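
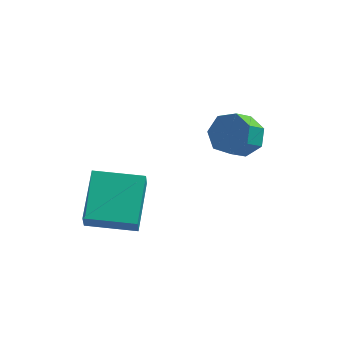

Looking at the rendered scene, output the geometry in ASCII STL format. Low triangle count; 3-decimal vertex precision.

solid 
facet normal -0.999 0.022 0.037
outer loop
vertex -2.355 -1.385 -0.129
vertex -2.28 0.573 0.733
vertex -2.378 -1.009 -0.98
endloop
endfacet
facet normal -0.035 -0.914 -0.403
outer loop
vertex -0.4 -1.053 -1.053
vertex -2.355 -1.385 -0.129
vertex -2.378 -1.009 -0.98
endloop
endfacet
facet normal -0.999 0.022 0.037
outer loop
vertex -2.378 -1.009 -0.98
vertex -2.28 0.573 0.733
vertex -2.303 0.948 -0.117
endloop
endfacet
facet normal -0.025 0.404 -0.914
outer loop
vertex -2.303 0.948 -0.117
vertex -0.4 -1.053 -1.053
vertex -2.378 -1.009 -0.98
endloop
endfacet
facet normal 0.025 -0.404 0.915
outer loop
vertex -2.355 -1.385 -0.129
vertex -0.302 0.529 0.66
vertex -2.28 0.573 0.733
endloop
endfacet
facet normal -0.035 -0.915 -0.403
outer loop
vertex -0.377 -1.428 -0.203
vertex -2.355 -1.385 -0.129
vertex -0.4 -1.053 -1.053
endloop
endfacet
facet normal 0.025 -0.404 0.914
outer loop
vertex -0.377 -1.428 -0.203
vertex -0.302 0.529 0.66
vertex -2.355 -1.385 -0.129
endloop
endfacet
facet normal 0.035 0.915 0.403
outer loop
vertex -2.28 0.573 0.733
vertex -0.302 0.529 0.66
vertex -2.303 0.948 -0.117
endloop
endfacet
facet normal -0.025 0.404 -0.915
outer loop
vertex -0.325 0.905 -0.191
vertex -0.4 -1.053 -1.053
vertex -2.303 0.948 -0.117
endloop
endfacet
facet normal 0.035 0.914 0.403
outer loop
vertex -2.303 0.948 -0.117
vertex -0.302 0.529 0.66
vertex -0.325 0.905 -0.191
endloop
endfacet
facet normal 0.999 -0.022 -0.037
outer loop
vertex -0.325 0.905 -0.191
vertex -0.377 -1.428 -0.203
vertex -0.4 -1.053 -1.053
endloop
endfacet
facet normal 0.999 -0.022 -0.037
outer loop
vertex -0.302 0.529 0.66
vertex -0.377 -1.428 -0.203
vertex -0.325 0.905 -0.191
endloop
endfacet
facet normal 0.433 0.588 -0.684
outer loop
vertex 3.726 3.112 0.266
vertex 3.005 3.667 0.287
vertex 3.761 3.699 0.793
endloop
endfacet
facet normal 0.901 -0.319 0.295
outer loop
vertex 3.726 3.112 0.266
vertex 3.761 3.699 0.793
vertex 3.216 2.418 1.072
endloop
endfacet
facet normal 0.900 -0.318 0.297
outer loop
vertex 3.216 2.418 1.072
vertex 3.761 3.699 0.793
vertex 3.25 3.005 1.599
endloop
endfacet
facet normal -0.433 -0.588 0.683
outer loop
vertex 3.216 2.418 1.072
vertex 3.25 3.005 1.599
vertex 2.495 2.973 1.093
endloop
endfacet
facet normal 0.433 0.588 -0.684
outer loop
vertex 3.761 3.699 0.793
vertex 3.005 3.667 0.287
vertex 3.227 4.262 0.939
endloop
endfacet
facet normal 0.596 0.382 0.707
outer loop
vertex 3.761 3.699 0.793
vertex 3.227 4.262 0.939
vertex 3.25 3.005 1.599
endloop
endfacet
facet normal 0.596 0.382 0.707
outer loop
vertex 3.25 3.005 1.599
vertex 3.227 4.262 0.939
vertex 2.716 3.568 1.745
endloop
endfacet
facet normal -0.433 -0.588 0.683
outer loop
vertex 3.25 3.005 1.599
vertex 2.716 3.568 1.745
vertex 2.495 2.973 1.093
endloop
endfacet
facet normal 0.433 0.588 -0.684
outer loop
vertex 3.227 4.262 0.939
vertex 3.005 3.667 0.287
vertex 2.526 4.377 0.594
endloop
endfacet
facet normal -0.157 0.796 0.585
outer loop
vertex 3.227 4.262 0.939
vertex 2.526 4.377 0.594
vertex 2.716 3.568 1.745
endloop
endfacet
facet normal -0.157 0.796 0.585
outer loop
vertex 2.716 3.568 1.745
vertex 2.526 4.377 0.594
vertex 2.015 3.683 1.4
endloop
endfacet
facet normal -0.433 -0.588 0.683
outer loop
vertex 2.716 3.568 1.745
vertex 2.015 3.683 1.4
vertex 2.495 2.973 1.093
endloop
endfacet
facet normal 0.433 0.588 -0.684
outer loop
vertex 2.526 4.377 0.594
vertex 3.005 3.667 0.287
vertex 2.186 3.957 0.018
endloop
endfacet
facet normal -0.792 0.610 0.023
outer loop
vertex 2.526 4.377 0.594
vertex 2.186 3.957 0.018
vertex 2.015 3.683 1.4
endloop
endfacet
facet normal -0.792 0.610 0.023
outer loop
vertex 2.015 3.683 1.4
vertex 2.186 3.957 0.018
vertex 1.675 3.263 0.824
endloop
endfacet
facet normal -0.432 -0.588 0.684
outer loop
vertex 2.015 3.683 1.4
vertex 1.675 3.263 0.824
vertex 2.495 2.973 1.093
endloop
endfacet
facet normal 0.433 0.588 -0.683
outer loop
vertex 2.186 3.957 0.018
vertex 3.005 3.667 0.287
vertex 2.463 3.319 -0.356
endloop
endfacet
facet normal -0.830 -0.034 -0.556
outer loop
vertex 2.186 3.957 0.018
vertex 2.463 3.319 -0.356
vertex 1.675 3.263 0.824
endloop
endfacet
facet normal -0.830 -0.037 -0.556
outer loop
vertex 1.675 3.263 0.824
vertex 2.463 3.319 -0.356
vertex 1.953 2.625 0.451
endloop
endfacet
facet normal -0.432 -0.588 0.684
outer loop
vertex 1.675 3.263 0.824
vertex 1.953 2.625 0.451
vertex 2.495 2.973 1.093
endloop
endfacet
facet normal 0.433 0.588 -0.683
outer loop
vertex 2.463 3.319 -0.356
vertex 3.005 3.667 0.287
vertex 3.149 2.943 -0.245
endloop
endfacet
facet normal -0.243 -0.654 -0.716
outer loop
vertex 2.463 3.319 -0.356
vertex 3.149 2.943 -0.245
vertex 1.953 2.625 0.451
endloop
endfacet
facet normal -0.243 -0.653 -0.717
outer loop
vertex 1.953 2.625 0.451
vertex 3.149 2.943 -0.245
vertex 2.638 2.249 0.561
endloop
endfacet
facet normal -0.432 -0.588 0.684
outer loop
vertex 1.953 2.625 0.451
vertex 2.638 2.249 0.561
vertex 2.495 2.973 1.093
endloop
endfacet
facet normal 0.433 0.588 -0.683
outer loop
vertex 3.149 2.943 -0.245
vertex 3.005 3.667 0.287
vertex 3.726 3.112 0.266
endloop
endfacet
facet normal 0.527 -0.780 -0.337
outer loop
vertex 3.149 2.943 -0.245
vertex 3.726 3.112 0.266
vertex 2.638 2.249 0.561
endloop
endfacet
facet normal 0.527 -0.780 -0.338
outer loop
vertex 2.638 2.249 0.561
vertex 3.726 3.112 0.266
vertex 3.216 2.418 1.072
endloop
endfacet
facet normal -0.433 -0.588 0.684
outer loop
vertex 2.638 2.249 0.561
vertex 3.216 2.418 1.072
vertex 2.495 2.973 1.093
endloop
endfacet

endsolid


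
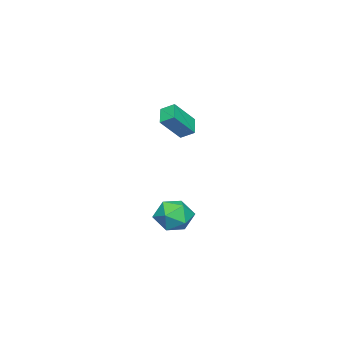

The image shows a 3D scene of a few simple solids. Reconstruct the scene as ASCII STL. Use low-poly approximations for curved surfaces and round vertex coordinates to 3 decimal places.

solid 
facet normal -0.918 0.361 0.165
outer loop
vertex -0.453 -2.064 -3.1
vertex -0.946 -3.097 -3.581
vertex -0.703 -3.033 -2.366
endloop
endfacet
facet normal -0.456 0.609 0.649
outer loop
vertex -0.453 -2.064 -3.1
vertex -0.703 -3.033 -2.366
vertex 0.354 -2.399 -2.219
endloop
endfacet
facet normal 0.066 0.951 0.302
outer loop
vertex -0.453 -2.064 -3.1
vertex 0.354 -2.399 -2.219
vertex 0.764 -2.071 -3.343
endloop
endfacet
facet normal -0.074 0.915 -0.397
outer loop
vertex -0.453 -2.064 -3.1
vertex 0.764 -2.071 -3.343
vertex -0.039 -2.502 -4.185
endloop
endfacet
facet normal -0.682 0.550 -0.482
outer loop
vertex -0.453 -2.064 -3.1
vertex -0.039 -2.502 -4.185
vertex -0.946 -3.097 -3.581
endloop
endfacet
facet normal -0.167 0.050 0.985
outer loop
vertex 0.354 -2.399 -2.219
vertex -0.703 -3.033 -2.366
vertex 0.359 -3.638 -2.155
endloop
endfacet
facet normal -0.914 -0.351 0.201
outer loop
vertex -0.703 -3.033 -2.366
vertex -0.946 -3.097 -3.581
vertex -0.444 -4.069 -2.997
endloop
endfacet
facet normal -0.533 -0.046 -0.845
outer loop
vertex -0.946 -3.097 -3.581
vertex -0.039 -2.502 -4.185
vertex -0.034 -3.741 -4.121
endloop
endfacet
facet normal 0.450 0.544 -0.708
outer loop
vertex -0.039 -2.502 -4.185
vertex 0.764 -2.071 -3.343
vertex 1.023 -3.107 -3.974
endloop
endfacet
facet normal 0.676 0.603 0.423
outer loop
vertex 0.764 -2.071 -3.343
vertex 0.354 -2.399 -2.219
vertex 1.266 -3.043 -2.759
endloop
endfacet
facet normal 0.074 -0.915 0.397
outer loop
vertex 0.773 -4.076 -3.24
vertex 0.359 -3.638 -2.155
vertex -0.444 -4.069 -2.997
endloop
endfacet
facet normal -0.066 -0.951 -0.302
outer loop
vertex 0.773 -4.076 -3.24
vertex -0.444 -4.069 -2.997
vertex -0.034 -3.741 -4.121
endloop
endfacet
facet normal 0.456 -0.609 -0.649
outer loop
vertex 0.773 -4.076 -3.24
vertex -0.034 -3.741 -4.121
vertex 1.023 -3.107 -3.974
endloop
endfacet
facet normal 0.918 -0.361 -0.165
outer loop
vertex 0.773 -4.076 -3.24
vertex 1.023 -3.107 -3.974
vertex 1.266 -3.043 -2.759
endloop
endfacet
facet normal 0.682 -0.550 0.482
outer loop
vertex 0.773 -4.076 -3.24
vertex 1.266 -3.043 -2.759
vertex 0.359 -3.638 -2.155
endloop
endfacet
facet normal -0.450 -0.544 0.708
outer loop
vertex -0.444 -4.069 -2.997
vertex 0.359 -3.638 -2.155
vertex -0.703 -3.033 -2.366
endloop
endfacet
facet normal -0.676 -0.603 -0.423
outer loop
vertex -0.034 -3.741 -4.121
vertex -0.444 -4.069 -2.997
vertex -0.946 -3.097 -3.581
endloop
endfacet
facet normal 0.167 -0.050 -0.985
outer loop
vertex 1.023 -3.107 -3.974
vertex -0.034 -3.741 -4.121
vertex -0.039 -2.502 -4.185
endloop
endfacet
facet normal 0.914 0.351 -0.201
outer loop
vertex 1.266 -3.043 -2.759
vertex 1.023 -3.107 -3.974
vertex 0.764 -2.071 -3.343
endloop
endfacet
facet normal 0.533 0.046 0.845
outer loop
vertex 0.359 -3.638 -2.155
vertex 1.266 -3.043 -2.759
vertex 0.354 -2.399 -2.219
endloop
endfacet
facet normal -0.602 0.345 -0.720
outer loop
vertex -1.57 -3.481 3.088
vertex -1.658 -2.668 3.551
vertex -0.571 -3.023 2.472
endloop
endfacet
facet normal 0.093 -0.865 -0.492
outer loop
vertex 0.598 -3.692 3.869
vertex -1.57 -3.481 3.088
vertex -0.571 -3.023 2.472
endloop
endfacet
facet normal -0.602 0.346 -0.720
outer loop
vertex -0.571 -3.023 2.472
vertex -1.658 -2.668 3.551
vertex -0.658 -2.21 2.935
endloop
endfacet
facet normal 0.793 0.363 -0.489
outer loop
vertex -0.658 -2.21 2.935
vertex 0.598 -3.692 3.869
vertex -0.571 -3.023 2.472
endloop
endfacet
facet normal -0.793 -0.364 0.489
outer loop
vertex -1.57 -3.481 3.088
vertex -0.489 -3.337 4.948
vertex -1.658 -2.668 3.551
endloop
endfacet
facet normal 0.093 -0.865 -0.492
outer loop
vertex -0.402 -4.15 4.485
vertex -1.57 -3.481 3.088
vertex 0.598 -3.692 3.869
endloop
endfacet
facet normal -0.793 -0.363 0.489
outer loop
vertex -0.402 -4.15 4.485
vertex -0.489 -3.337 4.948
vertex -1.57 -3.481 3.088
endloop
endfacet
facet normal -0.093 0.865 0.492
outer loop
vertex -1.658 -2.668 3.551
vertex -0.489 -3.337 4.948
vertex -0.658 -2.21 2.935
endloop
endfacet
facet normal 0.793 0.364 -0.489
outer loop
vertex 0.51 -2.879 4.332
vertex 0.598 -3.692 3.869
vertex -0.658 -2.21 2.935
endloop
endfacet
facet normal -0.093 0.865 0.492
outer loop
vertex -0.658 -2.21 2.935
vertex -0.489 -3.337 4.948
vertex 0.51 -2.879 4.332
endloop
endfacet
facet normal 0.602 -0.345 0.720
outer loop
vertex 0.51 -2.879 4.332
vertex -0.402 -4.15 4.485
vertex 0.598 -3.692 3.869
endloop
endfacet
facet normal 0.602 -0.345 0.720
outer loop
vertex -0.489 -3.337 4.948
vertex -0.402 -4.15 4.485
vertex 0.51 -2.879 4.332
endloop
endfacet

endsolid


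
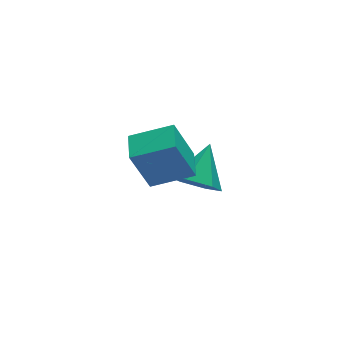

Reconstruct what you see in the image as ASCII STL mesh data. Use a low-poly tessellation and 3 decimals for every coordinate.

solid 
facet normal -0.591 -0.576 -0.565
outer loop
vertex -0.175 -1.229 -4.167
vertex -0.947 -0.714 -3.884
vertex -0.45 -0.449 -4.674
endloop
endfacet
facet normal 0.937 0.115 -0.331
outer loop
vertex -0.175 -1.229 -4.167
vertex -0.45 -0.449 -4.674
vertex 0.087 0.294 -2.896
endloop
endfacet
facet normal -0.591 -0.576 -0.565
outer loop
vertex -0.45 -0.449 -4.674
vertex -0.947 -0.714 -3.884
vertex -1.222 0.066 -4.391
endloop
endfacet
facet normal 0.375 0.810 -0.452
outer loop
vertex -0.45 -0.449 -4.674
vertex -1.222 0.066 -4.391
vertex 0.087 0.294 -2.896
endloop
endfacet
facet normal -0.591 -0.576 -0.565
outer loop
vertex -1.222 0.066 -4.391
vertex -0.947 -0.714 -3.884
vertex -1.719 -0.199 -3.601
endloop
endfacet
facet normal -0.306 0.944 0.124
outer loop
vertex -1.222 0.066 -4.391
vertex -1.719 -0.199 -3.601
vertex 0.087 0.294 -2.896
endloop
endfacet
facet normal -0.591 -0.576 -0.565
outer loop
vertex -1.719 -0.199 -3.601
vertex -0.947 -0.714 -3.884
vertex -1.444 -0.979 -3.094
endloop
endfacet
facet normal -0.425 0.383 0.820
outer loop
vertex -1.719 -0.199 -3.601
vertex -1.444 -0.979 -3.094
vertex 0.087 0.294 -2.896
endloop
endfacet
facet normal -0.591 -0.576 -0.565
outer loop
vertex -1.444 -0.979 -3.094
vertex -0.947 -0.714 -3.884
vertex -0.672 -1.494 -3.377
endloop
endfacet
facet normal 0.137 -0.311 0.940
outer loop
vertex -1.444 -0.979 -3.094
vertex -0.672 -1.494 -3.377
vertex 0.087 0.294 -2.896
endloop
endfacet
facet normal -0.591 -0.576 -0.565
outer loop
vertex -0.672 -1.494 -3.377
vertex -0.947 -0.714 -3.884
vertex -0.175 -1.229 -4.167
endloop
endfacet
facet normal 0.818 -0.445 0.365
outer loop
vertex -0.672 -1.494 -3.377
vertex -0.175 -1.229 -4.167
vertex 0.087 0.294 -2.896
endloop
endfacet
facet normal -0.861 0.363 -0.356
outer loop
vertex -4.047 -2.013 0.495
vertex -3.629 -0.985 0.531
vertex -3.392 -2.216 -1.298
endloop
endfacet
facet normal -0.377 -0.926 -0.033
outer loop
vertex -1.971 -2.815 -0.711
vertex -4.047 -2.013 0.495
vertex -3.392 -2.216 -1.298
endloop
endfacet
facet normal -0.861 0.363 -0.356
outer loop
vertex -3.392 -2.216 -1.298
vertex -3.629 -0.985 0.531
vertex -2.973 -1.188 -1.262
endloop
endfacet
facet normal 0.341 -0.106 -0.934
outer loop
vertex -2.973 -1.188 -1.262
vertex -1.971 -2.815 -0.711
vertex -3.392 -2.216 -1.298
endloop
endfacet
facet normal -0.341 0.106 0.934
outer loop
vertex -4.047 -2.013 0.495
vertex -2.208 -1.584 1.118
vertex -3.629 -0.985 0.531
endloop
endfacet
facet normal -0.377 -0.926 -0.033
outer loop
vertex -2.627 -2.612 1.082
vertex -4.047 -2.013 0.495
vertex -1.971 -2.815 -0.711
endloop
endfacet
facet normal -0.341 0.106 0.934
outer loop
vertex -2.627 -2.612 1.082
vertex -2.208 -1.584 1.118
vertex -4.047 -2.013 0.495
endloop
endfacet
facet normal 0.377 0.926 0.033
outer loop
vertex -3.629 -0.985 0.531
vertex -2.208 -1.584 1.118
vertex -2.973 -1.188 -1.262
endloop
endfacet
facet normal 0.341 -0.106 -0.934
outer loop
vertex -1.553 -1.787 -0.675
vertex -1.971 -2.815 -0.711
vertex -2.973 -1.188 -1.262
endloop
endfacet
facet normal 0.377 0.926 0.033
outer loop
vertex -2.973 -1.188 -1.262
vertex -2.208 -1.584 1.118
vertex -1.553 -1.787 -0.675
endloop
endfacet
facet normal 0.861 -0.363 0.356
outer loop
vertex -1.553 -1.787 -0.675
vertex -2.627 -2.612 1.082
vertex -1.971 -2.815 -0.711
endloop
endfacet
facet normal 0.861 -0.363 0.356
outer loop
vertex -2.208 -1.584 1.118
vertex -2.627 -2.612 1.082
vertex -1.553 -1.787 -0.675
endloop
endfacet

endsolid


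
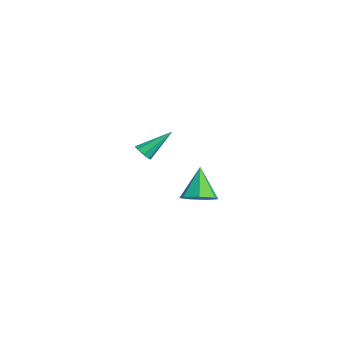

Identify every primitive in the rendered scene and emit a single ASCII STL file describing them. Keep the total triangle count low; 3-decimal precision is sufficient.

solid 
facet normal 0.501 -0.182 -0.846
outer loop
vertex 4.234 -2.498 -3.853
vertex 3.433 -2.278 -4.374
vertex 4.152 -1.682 -4.077
endloop
endfacet
facet normal 0.580 0.269 0.769
outer loop
vertex 4.234 -2.498 -3.853
vertex 4.152 -1.682 -4.077
vertex 2.447 -1.922 -2.706
endloop
endfacet
facet normal 0.500 -0.181 -0.847
outer loop
vertex 4.152 -1.682 -4.077
vertex 3.433 -2.278 -4.374
vertex 3.528 -1.315 -4.524
endloop
endfacet
facet normal 0.215 0.881 0.422
outer loop
vertex 4.152 -1.682 -4.077
vertex 3.528 -1.315 -4.524
vertex 2.447 -1.922 -2.706
endloop
endfacet
facet normal 0.500 -0.181 -0.847
outer loop
vertex 3.528 -1.315 -4.524
vertex 3.433 -2.278 -4.374
vertex 2.833 -1.673 -4.858
endloop
endfacet
facet normal -0.465 0.885 0.019
outer loop
vertex 3.528 -1.315 -4.524
vertex 2.833 -1.673 -4.858
vertex 2.447 -1.922 -2.706
endloop
endfacet
facet normal 0.501 -0.181 -0.847
outer loop
vertex 2.833 -1.673 -4.858
vertex 3.433 -2.278 -4.374
vertex 2.59 -2.487 -4.828
endloop
endfacet
facet normal -0.950 0.279 -0.138
outer loop
vertex 2.833 -1.673 -4.858
vertex 2.59 -2.487 -4.828
vertex 2.447 -1.922 -2.706
endloop
endfacet
facet normal 0.501 -0.181 -0.847
outer loop
vertex 2.59 -2.487 -4.828
vertex 3.433 -2.278 -4.374
vertex 2.982 -3.144 -4.456
endloop
endfacet
facet normal -0.873 -0.482 0.069
outer loop
vertex 2.59 -2.487 -4.828
vertex 2.982 -3.144 -4.456
vertex 2.447 -1.922 -2.706
endloop
endfacet
facet normal 0.501 -0.181 -0.846
outer loop
vertex 2.982 -3.144 -4.456
vertex 3.433 -2.278 -4.374
vertex 3.713 -3.149 -4.022
endloop
endfacet
facet normal -0.294 -0.824 0.485
outer loop
vertex 2.982 -3.144 -4.456
vertex 3.713 -3.149 -4.022
vertex 2.447 -1.922 -2.706
endloop
endfacet
facet normal 0.501 -0.181 -0.846
outer loop
vertex 3.713 -3.149 -4.022
vertex 3.433 -2.278 -4.374
vertex 4.234 -2.498 -3.853
endloop
endfacet
facet normal 0.354 -0.490 0.797
outer loop
vertex 3.713 -3.149 -4.022
vertex 4.234 -2.498 -3.853
vertex 2.447 -1.922 -2.706
endloop
endfacet
facet normal 0.018 -0.767 -0.641
outer loop
vertex -3.157 -3.052 -4.549
vertex -3.711 -3.224 -4.359
vertex -3.5 -2.854 -4.796
endloop
endfacet
facet normal 0.651 0.661 -0.373
outer loop
vertex -3.157 -3.052 -4.549
vertex -3.5 -2.854 -4.796
vertex -3.749 -1.596 -3.001
endloop
endfacet
facet normal 0.017 -0.767 -0.641
outer loop
vertex -3.5 -2.854 -4.796
vertex -3.711 -3.224 -4.359
vertex -3.966 -2.872 -4.787
endloop
endfacet
facet normal -0.043 0.815 -0.577
outer loop
vertex -3.5 -2.854 -4.796
vertex -3.966 -2.872 -4.787
vertex -3.749 -1.596 -3.001
endloop
endfacet
facet normal 0.018 -0.767 -0.641
outer loop
vertex -3.966 -2.872 -4.787
vertex -3.711 -3.224 -4.359
vertex -4.283 -3.096 -4.528
endloop
endfacet
facet normal -0.714 0.608 -0.348
outer loop
vertex -3.966 -2.872 -4.787
vertex -4.283 -3.096 -4.528
vertex -3.749 -1.596 -3.001
endloop
endfacet
facet normal 0.018 -0.767 -0.641
outer loop
vertex -4.283 -3.096 -4.528
vertex -3.711 -3.224 -4.359
vertex -4.265 -3.395 -4.17
endloop
endfacet
facet normal -0.970 0.160 0.182
outer loop
vertex -4.283 -3.096 -4.528
vertex -4.265 -3.395 -4.17
vertex -3.749 -1.596 -3.001
endloop
endfacet
facet normal 0.019 -0.768 -0.640
outer loop
vertex -4.265 -3.395 -4.17
vertex -3.711 -3.224 -4.359
vertex -3.922 -3.593 -3.922
endloop
endfacet
facet normal -0.661 -0.266 0.702
outer loop
vertex -4.265 -3.395 -4.17
vertex -3.922 -3.593 -3.922
vertex -3.749 -1.596 -3.001
endloop
endfacet
facet normal 0.017 -0.768 -0.640
outer loop
vertex -3.922 -3.593 -3.922
vertex -3.711 -3.224 -4.359
vertex -3.455 -3.575 -3.931
endloop
endfacet
facet normal 0.034 -0.421 0.906
outer loop
vertex -3.922 -3.593 -3.922
vertex -3.455 -3.575 -3.931
vertex -3.749 -1.596 -3.001
endloop
endfacet
facet normal 0.019 -0.768 -0.641
outer loop
vertex -3.455 -3.575 -3.931
vertex -3.711 -3.224 -4.359
vertex -3.139 -3.351 -4.19
endloop
endfacet
facet normal 0.705 -0.213 0.676
outer loop
vertex -3.455 -3.575 -3.931
vertex -3.139 -3.351 -4.19
vertex -3.749 -1.596 -3.001
endloop
endfacet
facet normal 0.019 -0.768 -0.640
outer loop
vertex -3.139 -3.351 -4.19
vertex -3.711 -3.224 -4.359
vertex -3.157 -3.052 -4.549
endloop
endfacet
facet normal 0.961 0.234 0.147
outer loop
vertex -3.139 -3.351 -4.19
vertex -3.157 -3.052 -4.549
vertex -3.749 -1.596 -3.001
endloop
endfacet

endsolid


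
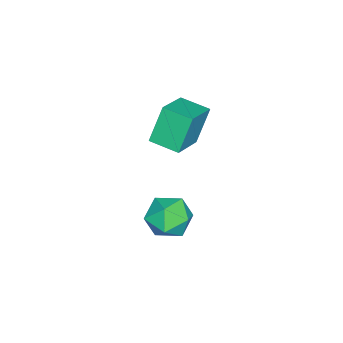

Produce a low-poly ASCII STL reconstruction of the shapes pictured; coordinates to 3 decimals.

solid 
facet normal -0.172 -0.140 0.975
outer loop
vertex 1.121 -2.677 0.119
vertex 1.342 -3.699 0.011
vertex 2.108 -3.018 0.244
endloop
endfacet
facet normal 0.071 0.519 0.852
outer loop
vertex 1.121 -2.677 0.119
vertex 2.108 -3.018 0.244
vertex 1.922 -2.127 -0.283
endloop
endfacet
facet normal -0.376 0.837 0.396
outer loop
vertex 1.121 -2.677 0.119
vertex 1.922 -2.127 -0.283
vertex 1.041 -2.258 -0.842
endloop
endfacet
facet normal -0.896 0.375 0.238
outer loop
vertex 1.121 -2.677 0.119
vertex 1.041 -2.258 -0.842
vertex 0.682 -3.23 -0.66
endloop
endfacet
facet normal -0.769 -0.229 0.596
outer loop
vertex 1.121 -2.677 0.119
vertex 0.682 -3.23 -0.66
vertex 1.342 -3.699 0.011
endloop
endfacet
facet normal 0.708 0.463 0.533
outer loop
vertex 1.922 -2.127 -0.283
vertex 2.108 -3.018 0.244
vertex 2.638 -2.81 -0.64
endloop
endfacet
facet normal 0.314 -0.603 0.733
outer loop
vertex 2.108 -3.018 0.244
vertex 1.342 -3.699 0.011
vertex 2.279 -3.782 -0.458
endloop
endfacet
facet normal -0.653 -0.748 0.120
outer loop
vertex 1.342 -3.699 0.011
vertex 0.682 -3.23 -0.66
vertex 1.398 -3.913 -1.017
endloop
endfacet
facet normal -0.858 0.231 -0.460
outer loop
vertex 0.682 -3.23 -0.66
vertex 1.041 -2.258 -0.842
vertex 1.212 -3.022 -1.544
endloop
endfacet
facet normal -0.016 0.979 -0.205
outer loop
vertex 1.041 -2.258 -0.842
vertex 1.922 -2.127 -0.283
vertex 1.978 -2.341 -1.311
endloop
endfacet
facet normal 0.896 -0.375 -0.238
outer loop
vertex 2.199 -3.363 -1.419
vertex 2.638 -2.81 -0.64
vertex 2.279 -3.782 -0.458
endloop
endfacet
facet normal 0.376 -0.837 -0.396
outer loop
vertex 2.199 -3.363 -1.419
vertex 2.279 -3.782 -0.458
vertex 1.398 -3.913 -1.017
endloop
endfacet
facet normal -0.071 -0.519 -0.852
outer loop
vertex 2.199 -3.363 -1.419
vertex 1.398 -3.913 -1.017
vertex 1.212 -3.022 -1.544
endloop
endfacet
facet normal 0.172 0.140 -0.975
outer loop
vertex 2.199 -3.363 -1.419
vertex 1.212 -3.022 -1.544
vertex 1.978 -2.341 -1.311
endloop
endfacet
facet normal 0.769 0.229 -0.596
outer loop
vertex 2.199 -3.363 -1.419
vertex 1.978 -2.341 -1.311
vertex 2.638 -2.81 -0.64
endloop
endfacet
facet normal 0.858 -0.231 0.460
outer loop
vertex 2.279 -3.782 -0.458
vertex 2.638 -2.81 -0.64
vertex 2.108 -3.018 0.244
endloop
endfacet
facet normal 0.016 -0.979 0.205
outer loop
vertex 1.398 -3.913 -1.017
vertex 2.279 -3.782 -0.458
vertex 1.342 -3.699 0.011
endloop
endfacet
facet normal -0.708 -0.463 -0.533
outer loop
vertex 1.212 -3.022 -1.544
vertex 1.398 -3.913 -1.017
vertex 0.682 -3.23 -0.66
endloop
endfacet
facet normal -0.314 0.603 -0.733
outer loop
vertex 1.978 -2.341 -1.311
vertex 1.212 -3.022 -1.544
vertex 1.041 -2.258 -0.842
endloop
endfacet
facet normal 0.653 0.748 -0.120
outer loop
vertex 2.638 -2.81 -0.64
vertex 1.978 -2.341 -1.311
vertex 1.922 -2.127 -0.283
endloop
endfacet
facet normal -0.918 0.055 -0.392
outer loop
vertex -1.132 -3.6 4.082
vertex -0.978 -2.353 3.897
vertex -0.487 -3.91 2.529
endloop
endfacet
facet normal -0.121 -0.982 0.146
outer loop
vertex 1.138 -4.007 3.223
vertex -1.132 -3.6 4.082
vertex -0.487 -3.91 2.529
endloop
endfacet
facet normal -0.918 0.055 -0.392
outer loop
vertex -0.487 -3.91 2.529
vertex -0.978 -2.353 3.897
vertex -0.333 -2.663 2.344
endloop
endfacet
facet normal 0.377 -0.181 -0.908
outer loop
vertex -0.333 -2.663 2.344
vertex 1.138 -4.007 3.223
vertex -0.487 -3.91 2.529
endloop
endfacet
facet normal -0.377 0.181 0.908
outer loop
vertex -1.132 -3.6 4.082
vertex 0.647 -2.45 4.591
vertex -0.978 -2.353 3.897
endloop
endfacet
facet normal -0.121 -0.982 0.146
outer loop
vertex 0.493 -3.697 4.776
vertex -1.132 -3.6 4.082
vertex 1.138 -4.007 3.223
endloop
endfacet
facet normal -0.377 0.181 0.908
outer loop
vertex 0.493 -3.697 4.776
vertex 0.647 -2.45 4.591
vertex -1.132 -3.6 4.082
endloop
endfacet
facet normal 0.121 0.982 -0.146
outer loop
vertex -0.978 -2.353 3.897
vertex 0.647 -2.45 4.591
vertex -0.333 -2.663 2.344
endloop
endfacet
facet normal 0.377 -0.181 -0.908
outer loop
vertex 1.292 -2.76 3.038
vertex 1.138 -4.007 3.223
vertex -0.333 -2.663 2.344
endloop
endfacet
facet normal 0.121 0.982 -0.146
outer loop
vertex -0.333 -2.663 2.344
vertex 0.647 -2.45 4.591
vertex 1.292 -2.76 3.038
endloop
endfacet
facet normal 0.918 -0.055 0.392
outer loop
vertex 1.292 -2.76 3.038
vertex 0.493 -3.697 4.776
vertex 1.138 -4.007 3.223
endloop
endfacet
facet normal 0.918 -0.055 0.392
outer loop
vertex 0.647 -2.45 4.591
vertex 0.493 -3.697 4.776
vertex 1.292 -2.76 3.038
endloop
endfacet

endsolid


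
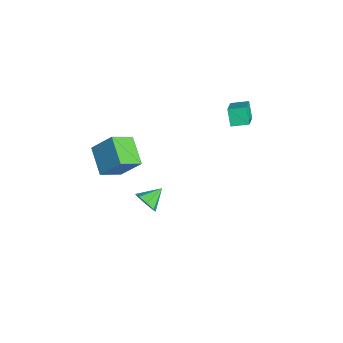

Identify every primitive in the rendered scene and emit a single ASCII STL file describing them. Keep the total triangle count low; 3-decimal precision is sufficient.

solid 
facet normal -0.584 0.013 0.812
outer loop
vertex -1.204 2.471 4.584
vertex -0.933 3.395 4.764
vertex -2.646 3.099 3.536
endloop
endfacet
facet normal -0.277 -0.943 -0.184
outer loop
vertex -2.027 3.085 2.676
vertex -1.204 2.471 4.584
vertex -2.646 3.099 3.536
endloop
endfacet
facet normal -0.584 0.013 0.812
outer loop
vertex -2.646 3.099 3.536
vertex -0.933 3.395 4.764
vertex -2.375 4.023 3.716
endloop
endfacet
facet normal -0.763 0.332 -0.555
outer loop
vertex -2.375 4.023 3.716
vertex -2.027 3.085 2.676
vertex -2.646 3.099 3.536
endloop
endfacet
facet normal 0.763 -0.332 0.555
outer loop
vertex -1.204 2.471 4.584
vertex -0.314 3.381 3.904
vertex -0.933 3.395 4.764
endloop
endfacet
facet normal -0.277 -0.943 -0.184
outer loop
vertex -0.585 2.457 3.724
vertex -1.204 2.471 4.584
vertex -2.027 3.085 2.676
endloop
endfacet
facet normal 0.763 -0.332 0.555
outer loop
vertex -0.585 2.457 3.724
vertex -0.314 3.381 3.904
vertex -1.204 2.471 4.584
endloop
endfacet
facet normal 0.277 0.943 0.184
outer loop
vertex -0.933 3.395 4.764
vertex -0.314 3.381 3.904
vertex -2.375 4.023 3.716
endloop
endfacet
facet normal -0.763 0.332 -0.555
outer loop
vertex -1.756 4.009 2.856
vertex -2.027 3.085 2.676
vertex -2.375 4.023 3.716
endloop
endfacet
facet normal 0.277 0.943 0.184
outer loop
vertex -2.375 4.023 3.716
vertex -0.314 3.381 3.904
vertex -1.756 4.009 2.856
endloop
endfacet
facet normal 0.584 -0.013 -0.812
outer loop
vertex -1.756 4.009 2.856
vertex -0.585 2.457 3.724
vertex -2.027 3.085 2.676
endloop
endfacet
facet normal 0.584 -0.013 -0.812
outer loop
vertex -0.314 3.381 3.904
vertex -0.585 2.457 3.724
vertex -1.756 4.009 2.856
endloop
endfacet
facet normal -0.339 -0.575 -0.744
outer loop
vertex -1.449 -4.672 3.057
vertex -1.84 -3.487 2.319
vertex 0.101 -4.623 2.314
endloop
endfacet
facet normal 0.270 -0.817 0.510
outer loop
vertex 0.66 -3.673 3.541
vertex -1.449 -4.672 3.057
vertex 0.101 -4.623 2.314
endloop
endfacet
facet normal -0.339 -0.576 -0.744
outer loop
vertex 0.101 -4.623 2.314
vertex -1.84 -3.487 2.319
vertex -0.29 -3.438 1.575
endloop
endfacet
facet normal 0.901 0.028 -0.432
outer loop
vertex -0.29 -3.438 1.575
vertex 0.66 -3.673 3.541
vertex 0.101 -4.623 2.314
endloop
endfacet
facet normal -0.901 -0.028 0.432
outer loop
vertex -1.449 -4.672 3.057
vertex -1.281 -2.537 3.546
vertex -1.84 -3.487 2.319
endloop
endfacet
facet normal 0.270 -0.817 0.509
outer loop
vertex -0.89 -3.722 4.285
vertex -1.449 -4.672 3.057
vertex 0.66 -3.673 3.541
endloop
endfacet
facet normal -0.901 -0.028 0.432
outer loop
vertex -0.89 -3.722 4.285
vertex -1.281 -2.537 3.546
vertex -1.449 -4.672 3.057
endloop
endfacet
facet normal -0.270 0.817 -0.509
outer loop
vertex -1.84 -3.487 2.319
vertex -1.281 -2.537 3.546
vertex -0.29 -3.438 1.575
endloop
endfacet
facet normal 0.901 0.028 -0.432
outer loop
vertex 0.269 -2.488 2.803
vertex 0.66 -3.673 3.541
vertex -0.29 -3.438 1.575
endloop
endfacet
facet normal -0.270 0.817 -0.509
outer loop
vertex -0.29 -3.438 1.575
vertex -1.281 -2.537 3.546
vertex 0.269 -2.488 2.803
endloop
endfacet
facet normal 0.339 0.575 0.744
outer loop
vertex 0.269 -2.488 2.803
vertex -0.89 -3.722 4.285
vertex 0.66 -3.673 3.541
endloop
endfacet
facet normal 0.339 0.576 0.744
outer loop
vertex -1.281 -2.537 3.546
vertex -0.89 -3.722 4.285
vertex 0.269 -2.488 2.803
endloop
endfacet
facet normal 0.355 -0.829 -0.432
outer loop
vertex -1.149 -1.883 -2.389
vertex -1.668 -1.818 -2.94
vertex -0.958 -1.567 -2.839
endloop
endfacet
facet normal 0.590 0.522 0.617
outer loop
vertex -1.149 -1.883 -2.389
vertex -0.958 -1.567 -2.839
vertex -2.112 -0.782 -2.4
endloop
endfacet
facet normal 0.355 -0.830 -0.431
outer loop
vertex -0.958 -1.567 -2.839
vertex -1.668 -1.818 -2.94
vertex -1.183 -1.399 -3.348
endloop
endfacet
facet normal 0.568 0.823 0.021
outer loop
vertex -0.958 -1.567 -2.839
vertex -1.183 -1.399 -3.348
vertex -2.112 -0.782 -2.4
endloop
endfacet
facet normal 0.354 -0.830 -0.432
outer loop
vertex -1.183 -1.399 -3.348
vertex -1.668 -1.818 -2.94
vertex -1.693 -1.476 -3.618
endloop
endfacet
facet normal 0.112 0.879 -0.463
outer loop
vertex -1.183 -1.399 -3.348
vertex -1.693 -1.476 -3.618
vertex -2.112 -0.782 -2.4
endloop
endfacet
facet normal 0.355 -0.829 -0.431
outer loop
vertex -1.693 -1.476 -3.618
vertex -1.668 -1.818 -2.94
vertex -2.188 -1.754 -3.491
endloop
endfacet
facet normal -0.512 0.659 -0.551
outer loop
vertex -1.693 -1.476 -3.618
vertex -2.188 -1.754 -3.491
vertex -2.112 -0.782 -2.4
endloop
endfacet
facet normal 0.356 -0.829 -0.432
outer loop
vertex -2.188 -1.754 -3.491
vertex -1.668 -1.818 -2.94
vertex -2.378 -2.07 -3.041
endloop
endfacet
facet normal -0.938 0.289 -0.193
outer loop
vertex -2.188 -1.754 -3.491
vertex -2.378 -2.07 -3.041
vertex -2.112 -0.782 -2.4
endloop
endfacet
facet normal 0.356 -0.829 -0.431
outer loop
vertex -2.378 -2.07 -3.041
vertex -1.668 -1.818 -2.94
vertex -2.153 -2.238 -2.532
endloop
endfacet
facet normal -0.916 -0.011 0.401
outer loop
vertex -2.378 -2.07 -3.041
vertex -2.153 -2.238 -2.532
vertex -2.112 -0.782 -2.4
endloop
endfacet
facet normal 0.355 -0.829 -0.431
outer loop
vertex -2.153 -2.238 -2.532
vertex -1.668 -1.818 -2.94
vertex -1.644 -2.161 -2.261
endloop
endfacet
facet normal -0.461 -0.067 0.885
outer loop
vertex -2.153 -2.238 -2.532
vertex -1.644 -2.161 -2.261
vertex -2.112 -0.782 -2.4
endloop
endfacet
facet normal 0.354 -0.830 -0.432
outer loop
vertex -1.644 -2.161 -2.261
vertex -1.668 -1.818 -2.94
vertex -1.149 -1.883 -2.389
endloop
endfacet
facet normal 0.165 0.154 0.974
outer loop
vertex -1.644 -2.161 -2.261
vertex -1.149 -1.883 -2.389
vertex -2.112 -0.782 -2.4
endloop
endfacet

endsolid


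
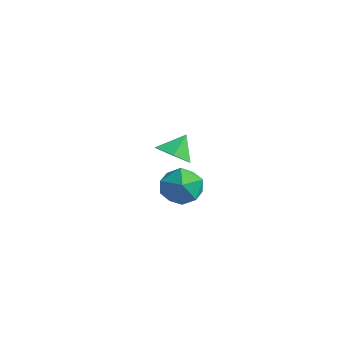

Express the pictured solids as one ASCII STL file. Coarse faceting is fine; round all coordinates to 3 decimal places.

solid 
facet normal -0.582 -0.306 0.753
outer loop
vertex 1.696 -1.829 3.193
vertex 2.243 -2.607 3.299
vertex 2.449 -1.808 3.783
endloop
endfacet
facet normal -0.570 0.407 0.714
outer loop
vertex 1.696 -1.829 3.193
vertex 2.449 -1.808 3.783
vertex 2.267 -1.061 3.212
endloop
endfacet
facet normal -0.802 0.594 0.065
outer loop
vertex 1.696 -1.829 3.193
vertex 2.267 -1.061 3.212
vertex 1.948 -1.4 2.376
endloop
endfacet
facet normal -0.955 -0.002 -0.296
outer loop
vertex 1.696 -1.829 3.193
vertex 1.948 -1.4 2.376
vertex 1.933 -2.355 2.43
endloop
endfacet
facet normal -0.819 -0.558 0.130
outer loop
vertex 1.696 -1.829 3.193
vertex 1.933 -2.355 2.43
vertex 2.243 -2.607 3.299
endloop
endfacet
facet normal 0.108 0.620 0.777
outer loop
vertex 2.267 -1.061 3.212
vertex 2.449 -1.808 3.783
vertex 3.167 -1.365 3.33
endloop
endfacet
facet normal 0.090 -0.533 0.841
outer loop
vertex 2.449 -1.808 3.783
vertex 2.243 -2.607 3.299
vertex 3.152 -2.32 3.384
endloop
endfacet
facet normal -0.296 -0.941 -0.167
outer loop
vertex 2.243 -2.607 3.299
vertex 1.933 -2.355 2.43
vertex 2.833 -2.659 2.548
endloop
endfacet
facet normal -0.515 -0.040 -0.856
outer loop
vertex 1.933 -2.355 2.43
vertex 1.948 -1.4 2.376
vertex 2.651 -1.912 1.977
endloop
endfacet
facet normal -0.266 0.924 -0.273
outer loop
vertex 1.948 -1.4 2.376
vertex 2.267 -1.061 3.212
vertex 2.857 -1.113 2.461
endloop
endfacet
facet normal 0.955 0.002 0.296
outer loop
vertex 3.404 -1.891 2.567
vertex 3.167 -1.365 3.33
vertex 3.152 -2.32 3.384
endloop
endfacet
facet normal 0.802 -0.594 -0.065
outer loop
vertex 3.404 -1.891 2.567
vertex 3.152 -2.32 3.384
vertex 2.833 -2.659 2.548
endloop
endfacet
facet normal 0.570 -0.407 -0.714
outer loop
vertex 3.404 -1.891 2.567
vertex 2.833 -2.659 2.548
vertex 2.651 -1.912 1.977
endloop
endfacet
facet normal 0.582 0.306 -0.753
outer loop
vertex 3.404 -1.891 2.567
vertex 2.651 -1.912 1.977
vertex 2.857 -1.113 2.461
endloop
endfacet
facet normal 0.819 0.558 -0.130
outer loop
vertex 3.404 -1.891 2.567
vertex 2.857 -1.113 2.461
vertex 3.167 -1.365 3.33
endloop
endfacet
facet normal 0.515 0.040 0.856
outer loop
vertex 3.152 -2.32 3.384
vertex 3.167 -1.365 3.33
vertex 2.449 -1.808 3.783
endloop
endfacet
facet normal 0.266 -0.924 0.273
outer loop
vertex 2.833 -2.659 2.548
vertex 3.152 -2.32 3.384
vertex 2.243 -2.607 3.299
endloop
endfacet
facet normal -0.108 -0.620 -0.777
outer loop
vertex 2.651 -1.912 1.977
vertex 2.833 -2.659 2.548
vertex 1.933 -2.355 2.43
endloop
endfacet
facet normal -0.090 0.533 -0.841
outer loop
vertex 2.857 -1.113 2.461
vertex 2.651 -1.912 1.977
vertex 1.948 -1.4 2.376
endloop
endfacet
facet normal 0.296 0.941 0.167
outer loop
vertex 3.167 -1.365 3.33
vertex 2.857 -1.113 2.461
vertex 2.267 -1.061 3.212
endloop
endfacet
facet normal 0.033 -0.646 -0.763
outer loop
vertex -1.209 1.774 1.196
vertex -2.081 1.585 1.318
vertex -1.838 2.252 0.764
endloop
endfacet
facet normal 0.575 0.816 0.065
outer loop
vertex -1.209 1.774 1.196
vertex -1.838 2.252 0.764
vertex -2.119 2.335 2.202
endloop
endfacet
facet normal 0.032 -0.646 -0.763
outer loop
vertex -1.838 2.252 0.764
vertex -2.081 1.585 1.318
vertex -2.709 2.064 0.886
endloop
endfacet
facet normal -0.223 0.970 -0.100
outer loop
vertex -1.838 2.252 0.764
vertex -2.709 2.064 0.886
vertex -2.119 2.335 2.202
endloop
endfacet
facet normal 0.032 -0.646 -0.763
outer loop
vertex -2.709 2.064 0.886
vertex -2.081 1.585 1.318
vertex -2.952 1.397 1.44
endloop
endfacet
facet normal -0.817 0.514 0.261
outer loop
vertex -2.709 2.064 0.886
vertex -2.952 1.397 1.44
vertex -2.119 2.335 2.202
endloop
endfacet
facet normal 0.032 -0.645 -0.763
outer loop
vertex -2.952 1.397 1.44
vertex -2.081 1.585 1.318
vertex -2.324 0.919 1.871
endloop
endfacet
facet normal -0.611 -0.095 0.786
outer loop
vertex -2.952 1.397 1.44
vertex -2.324 0.919 1.871
vertex -2.119 2.335 2.202
endloop
endfacet
facet normal 0.032 -0.645 -0.763
outer loop
vertex -2.324 0.919 1.871
vertex -2.081 1.585 1.318
vertex -1.452 1.107 1.749
endloop
endfacet
facet normal 0.187 -0.249 0.950
outer loop
vertex -2.324 0.919 1.871
vertex -1.452 1.107 1.749
vertex -2.119 2.335 2.202
endloop
endfacet
facet normal 0.033 -0.645 -0.763
outer loop
vertex -1.452 1.107 1.749
vertex -2.081 1.585 1.318
vertex -1.209 1.774 1.196
endloop
endfacet
facet normal 0.780 0.206 0.591
outer loop
vertex -1.452 1.107 1.749
vertex -1.209 1.774 1.196
vertex -2.119 2.335 2.202
endloop
endfacet

endsolid


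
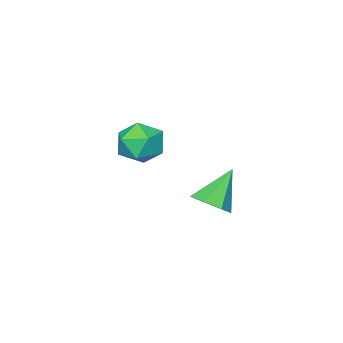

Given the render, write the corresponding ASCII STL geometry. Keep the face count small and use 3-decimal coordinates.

solid 
facet normal -0.786 0.611 -0.090
outer loop
vertex 2.337 -1.046 -0.463
vertex 1.661 -1.941 -0.637
vertex 1.837 -1.56 0.418
endloop
endfacet
facet normal -0.298 0.888 0.349
outer loop
vertex 2.337 -1.046 -0.463
vertex 1.837 -1.56 0.418
vertex 2.92 -1.227 0.495
endloop
endfacet
facet normal 0.315 0.949 -0.012
outer loop
vertex 2.337 -1.046 -0.463
vertex 2.92 -1.227 0.495
vertex 3.414 -1.404 -0.513
endloop
endfacet
facet normal 0.204 0.709 -0.675
outer loop
vertex 2.337 -1.046 -0.463
vertex 3.414 -1.404 -0.513
vertex 2.636 -1.845 -1.212
endloop
endfacet
facet normal -0.476 0.500 -0.723
outer loop
vertex 2.337 -1.046 -0.463
vertex 2.636 -1.845 -1.212
vertex 1.661 -1.941 -0.637
endloop
endfacet
facet normal -0.194 0.426 0.884
outer loop
vertex 2.92 -1.227 0.495
vertex 1.837 -1.56 0.418
vertex 2.604 -2.235 0.912
endloop
endfacet
facet normal -0.985 -0.022 0.172
outer loop
vertex 1.837 -1.56 0.418
vertex 1.661 -1.941 -0.637
vertex 1.826 -2.676 0.213
endloop
endfacet
facet normal -0.483 -0.201 -0.852
outer loop
vertex 1.661 -1.941 -0.637
vertex 2.636 -1.845 -1.212
vertex 2.32 -2.853 -0.795
endloop
endfacet
facet normal 0.618 0.136 -0.774
outer loop
vertex 2.636 -1.845 -1.212
vertex 3.414 -1.404 -0.513
vertex 3.403 -2.52 -0.718
endloop
endfacet
facet normal 0.797 0.524 0.299
outer loop
vertex 3.414 -1.404 -0.513
vertex 2.92 -1.227 0.495
vertex 3.579 -2.139 0.337
endloop
endfacet
facet normal -0.204 -0.709 0.675
outer loop
vertex 2.903 -3.034 0.163
vertex 2.604 -2.235 0.912
vertex 1.826 -2.676 0.213
endloop
endfacet
facet normal -0.315 -0.949 0.012
outer loop
vertex 2.903 -3.034 0.163
vertex 1.826 -2.676 0.213
vertex 2.32 -2.853 -0.795
endloop
endfacet
facet normal 0.298 -0.888 -0.349
outer loop
vertex 2.903 -3.034 0.163
vertex 2.32 -2.853 -0.795
vertex 3.403 -2.52 -0.718
endloop
endfacet
facet normal 0.786 -0.611 0.090
outer loop
vertex 2.903 -3.034 0.163
vertex 3.403 -2.52 -0.718
vertex 3.579 -2.139 0.337
endloop
endfacet
facet normal 0.476 -0.500 0.723
outer loop
vertex 2.903 -3.034 0.163
vertex 3.579 -2.139 0.337
vertex 2.604 -2.235 0.912
endloop
endfacet
facet normal -0.618 -0.136 0.774
outer loop
vertex 1.826 -2.676 0.213
vertex 2.604 -2.235 0.912
vertex 1.837 -1.56 0.418
endloop
endfacet
facet normal -0.797 -0.524 -0.299
outer loop
vertex 2.32 -2.853 -0.795
vertex 1.826 -2.676 0.213
vertex 1.661 -1.941 -0.637
endloop
endfacet
facet normal 0.194 -0.426 -0.884
outer loop
vertex 3.403 -2.52 -0.718
vertex 2.32 -2.853 -0.795
vertex 2.636 -1.845 -1.212
endloop
endfacet
facet normal 0.985 0.022 -0.172
outer loop
vertex 3.579 -2.139 0.337
vertex 3.403 -2.52 -0.718
vertex 3.414 -1.404 -0.513
endloop
endfacet
facet normal 0.483 0.201 0.852
outer loop
vertex 2.604 -2.235 0.912
vertex 3.579 -2.139 0.337
vertex 2.92 -1.227 0.495
endloop
endfacet
facet normal 0.632 0.014 -0.775
outer loop
vertex 3.898 2.194 -1.014
vertex 3.303 2.674 -1.49
vertex 3.959 2.97 -0.95
endloop
endfacet
facet normal 0.463 -0.109 0.880
outer loop
vertex 3.898 2.194 -1.014
vertex 3.959 2.97 -0.95
vertex 2.097 2.646 -0.01
endloop
endfacet
facet normal 0.632 0.014 -0.775
outer loop
vertex 3.959 2.97 -0.95
vertex 3.303 2.674 -1.49
vertex 3.527 3.523 -1.292
endloop
endfacet
facet normal 0.253 0.644 0.722
outer loop
vertex 3.959 2.97 -0.95
vertex 3.527 3.523 -1.292
vertex 2.097 2.646 -0.01
endloop
endfacet
facet normal 0.632 0.014 -0.775
outer loop
vertex 3.527 3.523 -1.292
vertex 3.303 2.674 -1.49
vertex 2.926 3.436 -1.784
endloop
endfacet
facet normal -0.335 0.909 0.248
outer loop
vertex 3.527 3.523 -1.292
vertex 2.926 3.436 -1.784
vertex 2.097 2.646 -0.01
endloop
endfacet
facet normal 0.632 0.014 -0.775
outer loop
vertex 2.926 3.436 -1.784
vertex 3.303 2.674 -1.49
vertex 2.609 2.775 -2.054
endloop
endfacet
facet normal -0.855 0.485 -0.184
outer loop
vertex 2.926 3.436 -1.784
vertex 2.609 2.775 -2.054
vertex 2.097 2.646 -0.01
endloop
endfacet
facet normal 0.632 0.015 -0.775
outer loop
vertex 2.609 2.775 -2.054
vertex 3.303 2.674 -1.49
vertex 2.815 2.038 -1.9
endloop
endfacet
facet normal -0.918 -0.309 -0.249
outer loop
vertex 2.609 2.775 -2.054
vertex 2.815 2.038 -1.9
vertex 2.097 2.646 -0.01
endloop
endfacet
facet normal 0.632 0.015 -0.775
outer loop
vertex 2.815 2.038 -1.9
vertex 3.303 2.674 -1.49
vertex 3.389 1.779 -1.437
endloop
endfacet
facet normal -0.475 -0.874 0.101
outer loop
vertex 2.815 2.038 -1.9
vertex 3.389 1.779 -1.437
vertex 2.097 2.646 -0.01
endloop
endfacet
facet normal 0.632 0.015 -0.775
outer loop
vertex 3.389 1.779 -1.437
vertex 3.303 2.674 -1.49
vertex 3.898 2.194 -1.014
endloop
endfacet
facet normal 0.139 -0.785 0.603
outer loop
vertex 3.389 1.779 -1.437
vertex 3.898 2.194 -1.014
vertex 2.097 2.646 -0.01
endloop
endfacet

endsolid


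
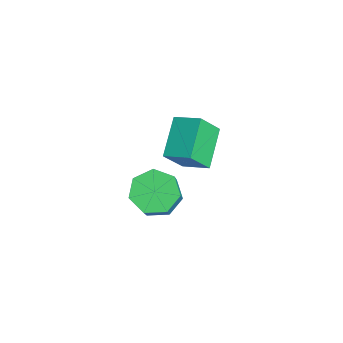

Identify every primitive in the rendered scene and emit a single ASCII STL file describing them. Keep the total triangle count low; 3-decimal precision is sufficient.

solid 
facet normal -0.594 0.152 -0.790
outer loop
vertex 2.915 1.933 1.086
vertex 2.298 1.66 1.498
vertex 2.563 2.402 1.441
endloop
endfacet
facet normal 0.618 0.713 -0.329
outer loop
vertex 2.915 1.933 1.086
vertex 2.563 2.402 1.441
vertex 3.778 1.713 2.23
endloop
endfacet
facet normal 0.618 0.713 -0.329
outer loop
vertex 3.778 1.713 2.23
vertex 2.563 2.402 1.441
vertex 3.426 2.182 2.585
endloop
endfacet
facet normal 0.595 -0.151 0.789
outer loop
vertex 3.778 1.713 2.23
vertex 3.426 2.182 2.585
vertex 3.162 1.44 2.642
endloop
endfacet
facet normal -0.596 0.152 -0.788
outer loop
vertex 2.563 2.402 1.441
vertex 2.298 1.66 1.498
vertex 2.013 2.313 1.84
endloop
endfacet
facet normal -0.014 0.980 0.199
outer loop
vertex 2.563 2.402 1.441
vertex 2.013 2.313 1.84
vertex 3.426 2.182 2.585
endloop
endfacet
facet normal -0.015 0.980 0.200
outer loop
vertex 3.426 2.182 2.585
vertex 2.013 2.313 1.84
vertex 2.876 2.092 2.984
endloop
endfacet
facet normal 0.597 -0.152 0.788
outer loop
vertex 3.426 2.182 2.585
vertex 2.876 2.092 2.984
vertex 3.162 1.44 2.642
endloop
endfacet
facet normal -0.596 0.153 -0.789
outer loop
vertex 2.013 2.313 1.84
vertex 2.298 1.66 1.498
vertex 1.677 1.732 1.981
endloop
endfacet
facet normal -0.637 0.509 0.579
outer loop
vertex 2.013 2.313 1.84
vertex 1.677 1.732 1.981
vertex 2.876 2.092 2.984
endloop
endfacet
facet normal -0.637 0.509 0.579
outer loop
vertex 2.876 2.092 2.984
vertex 1.677 1.732 1.981
vertex 2.54 1.511 3.125
endloop
endfacet
facet normal 0.595 -0.153 0.789
outer loop
vertex 2.876 2.092 2.984
vertex 2.54 1.511 3.125
vertex 3.162 1.44 2.642
endloop
endfacet
facet normal -0.596 0.152 -0.789
outer loop
vertex 1.677 1.732 1.981
vertex 2.298 1.66 1.498
vertex 1.81 1.097 1.758
endloop
endfacet
facet normal -0.780 -0.346 0.521
outer loop
vertex 1.677 1.732 1.981
vertex 1.81 1.097 1.758
vertex 2.54 1.511 3.125
endloop
endfacet
facet normal -0.780 -0.346 0.521
outer loop
vertex 2.54 1.511 3.125
vertex 1.81 1.097 1.758
vertex 2.673 0.876 2.902
endloop
endfacet
facet normal 0.595 -0.152 0.789
outer loop
vertex 2.54 1.511 3.125
vertex 2.673 0.876 2.902
vertex 3.162 1.44 2.642
endloop
endfacet
facet normal -0.595 0.152 -0.789
outer loop
vertex 1.81 1.097 1.758
vertex 2.298 1.66 1.498
vertex 2.31 0.886 1.34
endloop
endfacet
facet normal -0.336 -0.939 0.072
outer loop
vertex 1.81 1.097 1.758
vertex 2.31 0.886 1.34
vertex 2.673 0.876 2.902
endloop
endfacet
facet normal -0.335 -0.940 0.072
outer loop
vertex 2.673 0.876 2.902
vertex 2.31 0.886 1.34
vertex 3.173 0.666 2.484
endloop
endfacet
facet normal 0.595 -0.153 0.789
outer loop
vertex 2.673 0.876 2.902
vertex 3.173 0.666 2.484
vertex 3.162 1.44 2.642
endloop
endfacet
facet normal -0.595 0.152 -0.789
outer loop
vertex 2.31 0.886 1.34
vertex 2.298 1.66 1.498
vertex 2.802 1.259 1.041
endloop
endfacet
facet normal 0.363 -0.825 -0.432
outer loop
vertex 2.31 0.886 1.34
vertex 2.802 1.259 1.041
vertex 3.173 0.666 2.484
endloop
endfacet
facet normal 0.362 -0.826 -0.432
outer loop
vertex 3.173 0.666 2.484
vertex 2.802 1.259 1.041
vertex 3.665 1.038 2.185
endloop
endfacet
facet normal 0.595 -0.153 0.789
outer loop
vertex 3.173 0.666 2.484
vertex 3.665 1.038 2.185
vertex 3.162 1.44 2.642
endloop
endfacet
facet normal -0.595 0.152 -0.789
outer loop
vertex 2.802 1.259 1.041
vertex 2.298 1.66 1.498
vertex 2.915 1.933 1.086
endloop
endfacet
facet normal 0.786 -0.091 -0.611
outer loop
vertex 2.802 1.259 1.041
vertex 2.915 1.933 1.086
vertex 3.665 1.038 2.185
endloop
endfacet
facet normal 0.787 -0.091 -0.611
outer loop
vertex 3.665 1.038 2.185
vertex 2.915 1.933 1.086
vertex 3.778 1.713 2.23
endloop
endfacet
facet normal 0.595 -0.152 0.789
outer loop
vertex 3.665 1.038 2.185
vertex 3.778 1.713 2.23
vertex 3.162 1.44 2.642
endloop
endfacet
facet normal -0.793 0.364 0.488
outer loop
vertex -1.098 2.769 1.841
vertex -0.526 3.533 2.2
vertex -1.387 3.445 0.867
endloop
endfacet
facet normal -0.562 -0.748 -0.353
outer loop
vertex -0.174 2.887 0.12
vertex -1.098 2.769 1.841
vertex -1.387 3.445 0.867
endloop
endfacet
facet normal -0.793 0.365 0.488
outer loop
vertex -1.387 3.445 0.867
vertex -0.526 3.533 2.2
vertex -0.815 4.208 1.226
endloop
endfacet
facet normal -0.237 0.553 -0.798
outer loop
vertex -0.815 4.208 1.226
vertex -0.174 2.887 0.12
vertex -1.387 3.445 0.867
endloop
endfacet
facet normal 0.237 -0.553 0.799
outer loop
vertex -1.098 2.769 1.841
vertex 0.687 2.975 1.453
vertex -0.526 3.533 2.2
endloop
endfacet
facet normal -0.561 -0.749 -0.353
outer loop
vertex 0.115 2.212 1.094
vertex -1.098 2.769 1.841
vertex -0.174 2.887 0.12
endloop
endfacet
facet normal 0.237 -0.554 0.798
outer loop
vertex 0.115 2.212 1.094
vertex 0.687 2.975 1.453
vertex -1.098 2.769 1.841
endloop
endfacet
facet normal 0.561 0.749 0.352
outer loop
vertex -0.526 3.533 2.2
vertex 0.687 2.975 1.453
vertex -0.815 4.208 1.226
endloop
endfacet
facet normal -0.238 0.553 -0.798
outer loop
vertex 0.398 3.651 0.479
vertex -0.174 2.887 0.12
vertex -0.815 4.208 1.226
endloop
endfacet
facet normal 0.561 0.749 0.353
outer loop
vertex -0.815 4.208 1.226
vertex 0.687 2.975 1.453
vertex 0.398 3.651 0.479
endloop
endfacet
facet normal 0.793 -0.365 -0.488
outer loop
vertex 0.398 3.651 0.479
vertex 0.115 2.212 1.094
vertex -0.174 2.887 0.12
endloop
endfacet
facet normal 0.793 -0.365 -0.488
outer loop
vertex 0.687 2.975 1.453
vertex 0.115 2.212 1.094
vertex 0.398 3.651 0.479
endloop
endfacet

endsolid


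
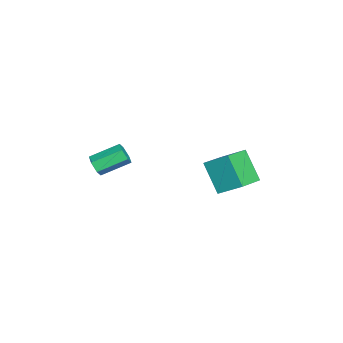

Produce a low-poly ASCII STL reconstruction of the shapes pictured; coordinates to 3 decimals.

solid 
facet normal 0.259 -0.871 -0.417
outer loop
vertex -0.602 -2.046 0.692
vertex -0.812 -2.296 1.084
vertex -1.093 -2.183 0.673
endloop
endfacet
facet normal -0.080 0.412 -0.908
outer loop
vertex -0.602 -2.046 0.692
vertex -1.093 -2.183 0.673
vertex -0.957 -0.853 1.265
endloop
endfacet
facet normal -0.080 0.412 -0.908
outer loop
vertex -0.957 -0.853 1.265
vertex -1.093 -2.183 0.673
vertex -1.448 -0.99 1.246
endloop
endfacet
facet normal -0.259 0.870 0.419
outer loop
vertex -0.957 -0.853 1.265
vertex -1.448 -0.99 1.246
vertex -1.168 -1.104 1.656
endloop
endfacet
facet normal 0.260 -0.871 -0.417
outer loop
vertex -1.093 -2.183 0.673
vertex -0.812 -2.296 1.084
vertex -1.303 -2.433 1.064
endloop
endfacet
facet normal -0.874 -0.026 -0.486
outer loop
vertex -1.093 -2.183 0.673
vertex -1.303 -2.433 1.064
vertex -1.448 -0.99 1.246
endloop
endfacet
facet normal -0.874 -0.026 -0.486
outer loop
vertex -1.448 -0.99 1.246
vertex -1.303 -2.433 1.064
vertex -1.658 -1.24 1.637
endloop
endfacet
facet normal -0.258 0.871 0.418
outer loop
vertex -1.448 -0.99 1.246
vertex -1.658 -1.24 1.637
vertex -1.168 -1.104 1.656
endloop
endfacet
facet normal 0.260 -0.870 -0.418
outer loop
vertex -1.303 -2.433 1.064
vertex -0.812 -2.296 1.084
vertex -1.023 -2.547 1.475
endloop
endfacet
facet normal -0.795 -0.438 0.420
outer loop
vertex -1.303 -2.433 1.064
vertex -1.023 -2.547 1.475
vertex -1.658 -1.24 1.637
endloop
endfacet
facet normal -0.795 -0.438 0.420
outer loop
vertex -1.658 -1.24 1.637
vertex -1.023 -2.547 1.475
vertex -1.378 -1.354 2.048
endloop
endfacet
facet normal -0.258 0.871 0.417
outer loop
vertex -1.658 -1.24 1.637
vertex -1.378 -1.354 2.048
vertex -1.168 -1.104 1.656
endloop
endfacet
facet normal 0.259 -0.870 -0.419
outer loop
vertex -1.023 -2.547 1.475
vertex -0.812 -2.296 1.084
vertex -0.532 -2.41 1.494
endloop
endfacet
facet normal 0.080 -0.412 0.908
outer loop
vertex -1.023 -2.547 1.475
vertex -0.532 -2.41 1.494
vertex -1.378 -1.354 2.048
endloop
endfacet
facet normal 0.080 -0.412 0.908
outer loop
vertex -1.378 -1.354 2.048
vertex -0.532 -2.41 1.494
vertex -0.887 -1.217 2.067
endloop
endfacet
facet normal -0.259 0.871 0.417
outer loop
vertex -1.378 -1.354 2.048
vertex -0.887 -1.217 2.067
vertex -1.168 -1.104 1.656
endloop
endfacet
facet normal 0.258 -0.871 -0.418
outer loop
vertex -0.532 -2.41 1.494
vertex -0.812 -2.296 1.084
vertex -0.322 -2.16 1.103
endloop
endfacet
facet normal 0.874 0.026 0.486
outer loop
vertex -0.532 -2.41 1.494
vertex -0.322 -2.16 1.103
vertex -0.887 -1.217 2.067
endloop
endfacet
facet normal 0.874 0.026 0.486
outer loop
vertex -0.887 -1.217 2.067
vertex -0.322 -2.16 1.103
vertex -0.677 -0.967 1.676
endloop
endfacet
facet normal -0.260 0.871 0.417
outer loop
vertex -0.887 -1.217 2.067
vertex -0.677 -0.967 1.676
vertex -1.168 -1.104 1.656
endloop
endfacet
facet normal 0.258 -0.871 -0.417
outer loop
vertex -0.322 -2.16 1.103
vertex -0.812 -2.296 1.084
vertex -0.602 -2.046 0.692
endloop
endfacet
facet normal 0.795 0.438 -0.420
outer loop
vertex -0.322 -2.16 1.103
vertex -0.602 -2.046 0.692
vertex -0.677 -0.967 1.676
endloop
endfacet
facet normal 0.795 0.438 -0.420
outer loop
vertex -0.677 -0.967 1.676
vertex -0.602 -2.046 0.692
vertex -0.957 -0.853 1.265
endloop
endfacet
facet normal -0.260 0.870 0.418
outer loop
vertex -0.677 -0.967 1.676
vertex -0.957 -0.853 1.265
vertex -1.168 -1.104 1.656
endloop
endfacet
facet normal -0.814 0.483 -0.323
outer loop
vertex -3.583 3.593 0.299
vertex -2.723 4.229 -0.918
vertex -3.885 2.591 -0.438
endloop
endfacet
facet normal -0.531 -0.392 0.751
outer loop
vertex -2.737 1.911 0.018
vertex -3.583 3.593 0.299
vertex -3.885 2.591 -0.438
endloop
endfacet
facet normal -0.814 0.483 -0.323
outer loop
vertex -3.885 2.591 -0.438
vertex -2.723 4.229 -0.918
vertex -3.025 3.227 -1.655
endloop
endfacet
facet normal -0.235 -0.783 -0.576
outer loop
vertex -3.025 3.227 -1.655
vertex -2.737 1.911 0.018
vertex -3.885 2.591 -0.438
endloop
endfacet
facet normal 0.235 0.783 0.576
outer loop
vertex -3.583 3.593 0.299
vertex -1.575 3.549 -0.462
vertex -2.723 4.229 -0.918
endloop
endfacet
facet normal -0.531 -0.392 0.751
outer loop
vertex -2.435 2.913 0.755
vertex -3.583 3.593 0.299
vertex -2.737 1.911 0.018
endloop
endfacet
facet normal 0.235 0.783 0.576
outer loop
vertex -2.435 2.913 0.755
vertex -1.575 3.549 -0.462
vertex -3.583 3.593 0.299
endloop
endfacet
facet normal 0.531 0.392 -0.751
outer loop
vertex -2.723 4.229 -0.918
vertex -1.575 3.549 -0.462
vertex -3.025 3.227 -1.655
endloop
endfacet
facet normal -0.235 -0.783 -0.576
outer loop
vertex -1.877 2.547 -1.199
vertex -2.737 1.911 0.018
vertex -3.025 3.227 -1.655
endloop
endfacet
facet normal 0.531 0.392 -0.751
outer loop
vertex -3.025 3.227 -1.655
vertex -1.575 3.549 -0.462
vertex -1.877 2.547 -1.199
endloop
endfacet
facet normal 0.814 -0.483 0.323
outer loop
vertex -1.877 2.547 -1.199
vertex -2.435 2.913 0.755
vertex -2.737 1.911 0.018
endloop
endfacet
facet normal 0.814 -0.483 0.323
outer loop
vertex -1.575 3.549 -0.462
vertex -2.435 2.913 0.755
vertex -1.877 2.547 -1.199
endloop
endfacet

endsolid


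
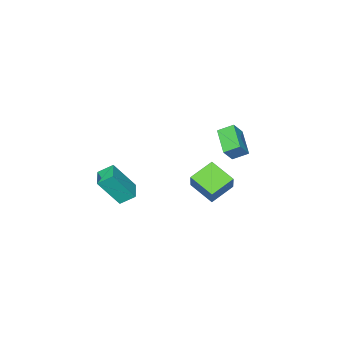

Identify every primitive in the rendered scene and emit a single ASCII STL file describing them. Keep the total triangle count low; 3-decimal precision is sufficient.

solid 
facet normal -0.565 0.598 0.569
outer loop
vertex -0.867 -4.42 -1.94
vertex -0.07 -3.595 -2.016
vertex -1.744 -3.719 -3.547
endloop
endfacet
facet normal -0.693 -0.718 0.065
outer loop
vertex -1.19 -4.305 -4.104
vertex -0.867 -4.42 -1.94
vertex -1.744 -3.719 -3.547
endloop
endfacet
facet normal -0.564 0.598 0.569
outer loop
vertex -1.744 -3.719 -3.547
vertex -0.07 -3.595 -2.016
vertex -0.946 -2.894 -3.623
endloop
endfacet
facet normal -0.447 0.357 -0.820
outer loop
vertex -0.946 -2.894 -3.623
vertex -1.19 -4.305 -4.104
vertex -1.744 -3.719 -3.547
endloop
endfacet
facet normal 0.447 -0.357 0.820
outer loop
vertex -0.867 -4.42 -1.94
vertex 0.484 -4.181 -2.573
vertex -0.07 -3.595 -2.016
endloop
endfacet
facet normal -0.694 -0.717 0.065
outer loop
vertex -0.314 -5.006 -2.497
vertex -0.867 -4.42 -1.94
vertex -1.19 -4.305 -4.104
endloop
endfacet
facet normal 0.447 -0.357 0.820
outer loop
vertex -0.314 -5.006 -2.497
vertex 0.484 -4.181 -2.573
vertex -0.867 -4.42 -1.94
endloop
endfacet
facet normal 0.694 0.717 -0.065
outer loop
vertex -0.07 -3.595 -2.016
vertex 0.484 -4.181 -2.573
vertex -0.946 -2.894 -3.623
endloop
endfacet
facet normal -0.448 0.357 -0.820
outer loop
vertex -0.393 -3.48 -4.18
vertex -1.19 -4.305 -4.104
vertex -0.946 -2.894 -3.623
endloop
endfacet
facet normal 0.694 0.717 -0.066
outer loop
vertex -0.946 -2.894 -3.623
vertex 0.484 -4.181 -2.573
vertex -0.393 -3.48 -4.18
endloop
endfacet
facet normal 0.565 -0.598 -0.569
outer loop
vertex -0.393 -3.48 -4.18
vertex -0.314 -5.006 -2.497
vertex -1.19 -4.305 -4.104
endloop
endfacet
facet normal 0.564 -0.598 -0.569
outer loop
vertex 0.484 -4.181 -2.573
vertex -0.314 -5.006 -2.497
vertex -0.393 -3.48 -4.18
endloop
endfacet
facet normal -0.629 0.005 -0.777
outer loop
vertex -3.537 0.816 1.31
vertex -4.071 1.411 1.746
vertex -2.732 2.013 0.665
endloop
endfacet
facet normal 0.587 -0.653 -0.479
outer loop
vertex -2.109 2.009 1.434
vertex -3.537 0.816 1.31
vertex -2.732 2.013 0.665
endloop
endfacet
facet normal -0.629 0.004 -0.777
outer loop
vertex -2.732 2.013 0.665
vertex -4.071 1.411 1.746
vertex -3.266 2.607 1.1
endloop
endfacet
facet normal 0.509 0.757 -0.409
outer loop
vertex -3.266 2.607 1.1
vertex -2.109 2.009 1.434
vertex -2.732 2.013 0.665
endloop
endfacet
facet normal -0.510 -0.757 0.409
outer loop
vertex -3.537 0.816 1.31
vertex -3.448 1.407 2.515
vertex -4.071 1.411 1.746
endloop
endfacet
facet normal 0.587 -0.653 -0.478
outer loop
vertex -2.914 0.813 2.08
vertex -3.537 0.816 1.31
vertex -2.109 2.009 1.434
endloop
endfacet
facet normal -0.509 -0.757 0.409
outer loop
vertex -2.914 0.813 2.08
vertex -3.448 1.407 2.515
vertex -3.537 0.816 1.31
endloop
endfacet
facet normal -0.587 0.653 0.479
outer loop
vertex -4.071 1.411 1.746
vertex -3.448 1.407 2.515
vertex -3.266 2.607 1.1
endloop
endfacet
facet normal 0.509 0.757 -0.409
outer loop
vertex -2.643 2.604 1.87
vertex -2.109 2.009 1.434
vertex -3.266 2.607 1.1
endloop
endfacet
facet normal -0.588 0.653 0.478
outer loop
vertex -3.266 2.607 1.1
vertex -3.448 1.407 2.515
vertex -2.643 2.604 1.87
endloop
endfacet
facet normal 0.630 -0.004 0.777
outer loop
vertex -2.643 2.604 1.87
vertex -2.914 0.813 2.08
vertex -2.109 2.009 1.434
endloop
endfacet
facet normal 0.629 -0.004 0.777
outer loop
vertex -3.448 1.407 2.515
vertex -2.914 0.813 2.08
vertex -2.643 2.604 1.87
endloop
endfacet
facet normal -0.421 -0.403 -0.813
outer loop
vertex -1.984 1.372 -0.035
vertex -2.072 2.713 -0.654
vertex -0.708 1.191 -0.607
endloop
endfacet
facet normal 0.059 -0.906 0.419
outer loop
vertex -0.148 1.727 0.474
vertex -1.984 1.372 -0.035
vertex -0.708 1.191 -0.607
endloop
endfacet
facet normal -0.421 -0.403 -0.813
outer loop
vertex -0.708 1.191 -0.607
vertex -2.072 2.713 -0.654
vertex -0.796 2.533 -1.226
endloop
endfacet
facet normal 0.905 -0.128 -0.406
outer loop
vertex -0.796 2.533 -1.226
vertex -0.148 1.727 0.474
vertex -0.708 1.191 -0.607
endloop
endfacet
facet normal -0.905 0.128 0.406
outer loop
vertex -1.984 1.372 -0.035
vertex -1.512 3.249 0.427
vertex -2.072 2.713 -0.654
endloop
endfacet
facet normal 0.059 -0.907 0.418
outer loop
vertex -1.424 1.907 1.046
vertex -1.984 1.372 -0.035
vertex -0.148 1.727 0.474
endloop
endfacet
facet normal -0.905 0.128 0.406
outer loop
vertex -1.424 1.907 1.046
vertex -1.512 3.249 0.427
vertex -1.984 1.372 -0.035
endloop
endfacet
facet normal -0.060 0.906 -0.418
outer loop
vertex -2.072 2.713 -0.654
vertex -1.512 3.249 0.427
vertex -0.796 2.533 -1.226
endloop
endfacet
facet normal 0.905 -0.128 -0.406
outer loop
vertex -0.236 3.068 -0.145
vertex -0.148 1.727 0.474
vertex -0.796 2.533 -1.226
endloop
endfacet
facet normal -0.059 0.906 -0.418
outer loop
vertex -0.796 2.533 -1.226
vertex -1.512 3.249 0.427
vertex -0.236 3.068 -0.145
endloop
endfacet
facet normal 0.421 0.403 0.813
outer loop
vertex -0.236 3.068 -0.145
vertex -1.424 1.907 1.046
vertex -0.148 1.727 0.474
endloop
endfacet
facet normal 0.421 0.402 0.813
outer loop
vertex -1.512 3.249 0.427
vertex -1.424 1.907 1.046
vertex -0.236 3.068 -0.145
endloop
endfacet

endsolid


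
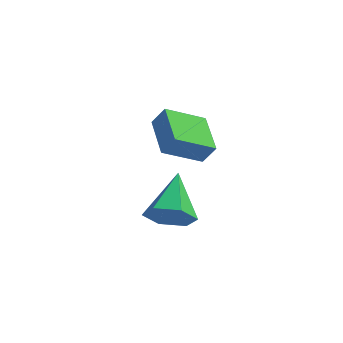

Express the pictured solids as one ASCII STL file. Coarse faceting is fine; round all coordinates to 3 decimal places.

solid 
facet normal -0.005 -0.877 -0.480
outer loop
vertex 4.341 -3.741 2.586
vertex 3.864 -3.311 1.806
vertex 4.874 -3.331 1.831
endloop
endfacet
facet normal 0.787 0.100 0.609
outer loop
vertex 4.341 -3.741 2.586
vertex 4.874 -3.331 1.831
vertex 3.876 -1.469 2.814
endloop
endfacet
facet normal -0.005 -0.877 -0.480
outer loop
vertex 4.874 -3.331 1.831
vertex 3.864 -3.311 1.806
vertex 4.397 -2.902 1.052
endloop
endfacet
facet normal 0.816 0.543 -0.200
outer loop
vertex 4.874 -3.331 1.831
vertex 4.397 -2.902 1.052
vertex 3.876 -1.469 2.814
endloop
endfacet
facet normal -0.005 -0.878 -0.480
outer loop
vertex 4.397 -2.902 1.052
vertex 3.864 -3.311 1.806
vertex 3.387 -2.882 1.026
endloop
endfacet
facet normal 0.032 0.780 -0.625
outer loop
vertex 4.397 -2.902 1.052
vertex 3.387 -2.882 1.026
vertex 3.876 -1.469 2.814
endloop
endfacet
facet normal -0.006 -0.878 -0.479
outer loop
vertex 3.387 -2.882 1.026
vertex 3.864 -3.311 1.806
vertex 2.855 -3.291 1.781
endloop
endfacet
facet normal -0.782 0.575 -0.240
outer loop
vertex 3.387 -2.882 1.026
vertex 2.855 -3.291 1.781
vertex 3.876 -1.469 2.814
endloop
endfacet
facet normal -0.005 -0.877 -0.481
outer loop
vertex 2.855 -3.291 1.781
vertex 3.864 -3.311 1.806
vertex 3.332 -3.721 2.56
endloop
endfacet
facet normal -0.811 0.132 0.570
outer loop
vertex 2.855 -3.291 1.781
vertex 3.332 -3.721 2.56
vertex 3.876 -1.469 2.814
endloop
endfacet
facet normal -0.005 -0.877 -0.480
outer loop
vertex 3.332 -3.721 2.56
vertex 3.864 -3.311 1.806
vertex 4.341 -3.741 2.586
endloop
endfacet
facet normal -0.028 -0.105 0.994
outer loop
vertex 3.332 -3.721 2.56
vertex 4.341 -3.741 2.586
vertex 3.876 -1.469 2.814
endloop
endfacet
facet normal -0.771 -0.407 0.490
outer loop
vertex 3.532 -0.084 3.607
vertex 2.881 1.633 4.008
vertex 3.024 -0.089 2.804
endloop
endfacet
facet normal 0.346 -0.914 -0.213
outer loop
vertex 4.459 0.667 1.892
vertex 3.532 -0.084 3.607
vertex 3.024 -0.089 2.804
endloop
endfacet
facet normal -0.772 -0.406 0.489
outer loop
vertex 3.024 -0.089 2.804
vertex 2.881 1.633 4.008
vertex 2.374 1.628 3.204
endloop
endfacet
facet normal -0.534 -0.005 -0.845
outer loop
vertex 2.374 1.628 3.204
vertex 4.459 0.667 1.892
vertex 3.024 -0.089 2.804
endloop
endfacet
facet normal 0.534 0.005 0.845
outer loop
vertex 3.532 -0.084 3.607
vertex 4.316 2.389 3.096
vertex 2.881 1.633 4.008
endloop
endfacet
facet normal 0.346 -0.914 -0.213
outer loop
vertex 4.966 0.672 2.696
vertex 3.532 -0.084 3.607
vertex 4.459 0.667 1.892
endloop
endfacet
facet normal 0.534 0.005 0.845
outer loop
vertex 4.966 0.672 2.696
vertex 4.316 2.389 3.096
vertex 3.532 -0.084 3.607
endloop
endfacet
facet normal -0.346 0.914 0.213
outer loop
vertex 2.881 1.633 4.008
vertex 4.316 2.389 3.096
vertex 2.374 1.628 3.204
endloop
endfacet
facet normal -0.534 -0.005 -0.845
outer loop
vertex 3.808 2.384 2.293
vertex 4.459 0.667 1.892
vertex 2.374 1.628 3.204
endloop
endfacet
facet normal -0.346 0.914 0.213
outer loop
vertex 2.374 1.628 3.204
vertex 4.316 2.389 3.096
vertex 3.808 2.384 2.293
endloop
endfacet
facet normal 0.772 0.407 -0.489
outer loop
vertex 3.808 2.384 2.293
vertex 4.966 0.672 2.696
vertex 4.459 0.667 1.892
endloop
endfacet
facet normal 0.771 0.406 -0.490
outer loop
vertex 4.316 2.389 3.096
vertex 4.966 0.672 2.696
vertex 3.808 2.384 2.293
endloop
endfacet

endsolid


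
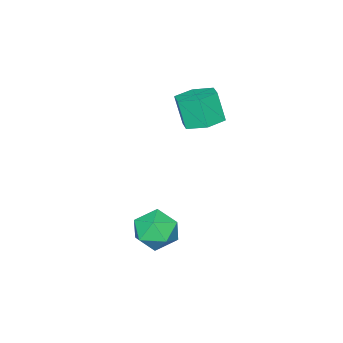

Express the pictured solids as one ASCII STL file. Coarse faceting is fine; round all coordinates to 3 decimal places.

solid 
facet normal 0.041 0.338 -0.940
outer loop
vertex -1.243 -0.929 1.488
vertex -2.238 -0.756 1.507
vertex -1.594 -0.033 1.795
endloop
endfacet
facet normal 0.937 0.314 0.154
outer loop
vertex -1.243 -0.929 1.488
vertex -1.594 -0.033 1.795
vertex -1.307 -1.456 2.955
endloop
endfacet
facet normal 0.936 0.315 0.155
outer loop
vertex -1.307 -1.456 2.955
vertex -1.594 -0.033 1.795
vertex -1.659 -0.561 3.262
endloop
endfacet
facet normal -0.042 -0.339 0.940
outer loop
vertex -1.307 -1.456 2.955
vertex -1.659 -0.561 3.262
vertex -2.302 -1.284 2.973
endloop
endfacet
facet normal 0.042 0.337 -0.940
outer loop
vertex -1.594 -0.033 1.795
vertex -2.238 -0.756 1.507
vertex -2.589 0.14 1.813
endloop
endfacet
facet normal 0.167 0.925 0.340
outer loop
vertex -1.594 -0.033 1.795
vertex -2.589 0.14 1.813
vertex -1.659 -0.561 3.262
endloop
endfacet
facet normal 0.167 0.925 0.340
outer loop
vertex -1.659 -0.561 3.262
vertex -2.589 0.14 1.813
vertex -2.654 -0.388 3.28
endloop
endfacet
facet normal -0.042 -0.339 0.940
outer loop
vertex -1.659 -0.561 3.262
vertex -2.654 -0.388 3.28
vertex -2.302 -1.284 2.973
endloop
endfacet
facet normal 0.041 0.337 -0.940
outer loop
vertex -2.589 0.14 1.813
vertex -2.238 -0.756 1.507
vertex -3.233 -0.584 1.525
endloop
endfacet
facet normal -0.770 0.611 0.186
outer loop
vertex -2.589 0.14 1.813
vertex -3.233 -0.584 1.525
vertex -2.654 -0.388 3.28
endloop
endfacet
facet normal -0.770 0.611 0.186
outer loop
vertex -2.654 -0.388 3.28
vertex -3.233 -0.584 1.525
vertex -3.297 -1.111 2.992
endloop
endfacet
facet normal -0.041 -0.338 0.940
outer loop
vertex -2.654 -0.388 3.28
vertex -3.297 -1.111 2.992
vertex -2.302 -1.284 2.973
endloop
endfacet
facet normal 0.042 0.339 -0.940
outer loop
vertex -3.233 -0.584 1.525
vertex -2.238 -0.756 1.507
vertex -2.881 -1.479 1.218
endloop
endfacet
facet normal -0.936 -0.315 -0.154
outer loop
vertex -3.233 -0.584 1.525
vertex -2.881 -1.479 1.218
vertex -3.297 -1.111 2.992
endloop
endfacet
facet normal -0.937 -0.314 -0.155
outer loop
vertex -3.297 -1.111 2.992
vertex -2.881 -1.479 1.218
vertex -2.946 -2.007 2.685
endloop
endfacet
facet normal -0.041 -0.338 0.940
outer loop
vertex -3.297 -1.111 2.992
vertex -2.946 -2.007 2.685
vertex -2.302 -1.284 2.973
endloop
endfacet
facet normal 0.042 0.339 -0.940
outer loop
vertex -2.881 -1.479 1.218
vertex -2.238 -0.756 1.507
vertex -1.886 -1.652 1.2
endloop
endfacet
facet normal -0.167 -0.925 -0.340
outer loop
vertex -2.881 -1.479 1.218
vertex -1.886 -1.652 1.2
vertex -2.946 -2.007 2.685
endloop
endfacet
facet normal -0.167 -0.925 -0.340
outer loop
vertex -2.946 -2.007 2.685
vertex -1.886 -1.652 1.2
vertex -1.951 -2.18 2.667
endloop
endfacet
facet normal -0.042 -0.337 0.940
outer loop
vertex -2.946 -2.007 2.685
vertex -1.951 -2.18 2.667
vertex -2.302 -1.284 2.973
endloop
endfacet
facet normal 0.041 0.338 -0.940
outer loop
vertex -1.886 -1.652 1.2
vertex -2.238 -0.756 1.507
vertex -1.243 -0.929 1.488
endloop
endfacet
facet normal 0.770 -0.611 -0.186
outer loop
vertex -1.886 -1.652 1.2
vertex -1.243 -0.929 1.488
vertex -1.951 -2.18 2.667
endloop
endfacet
facet normal 0.770 -0.611 -0.186
outer loop
vertex -1.951 -2.18 2.667
vertex -1.243 -0.929 1.488
vertex -1.307 -1.456 2.955
endloop
endfacet
facet normal -0.041 -0.337 0.940
outer loop
vertex -1.951 -2.18 2.667
vertex -1.307 -1.456 2.955
vertex -2.302 -1.284 2.973
endloop
endfacet
facet normal -0.783 -0.500 0.370
outer loop
vertex 0.68 -0.061 -2.858
vertex 1.272 -1.017 -2.896
vertex 1.299 -0.375 -1.972
endloop
endfacet
facet normal -0.777 0.175 0.605
outer loop
vertex 0.68 -0.061 -2.858
vertex 1.299 -0.375 -1.972
vertex 1.288 0.702 -2.297
endloop
endfacet
facet normal -0.794 0.606 0.036
outer loop
vertex 0.68 -0.061 -2.858
vertex 1.288 0.702 -2.297
vertex 1.255 0.726 -3.422
endloop
endfacet
facet normal -0.811 0.199 -0.550
outer loop
vertex 0.68 -0.061 -2.858
vertex 1.255 0.726 -3.422
vertex 1.245 -0.337 -3.792
endloop
endfacet
facet normal -0.805 -0.485 -0.343
outer loop
vertex 0.68 -0.061 -2.858
vertex 1.245 -0.337 -3.792
vertex 1.272 -1.017 -2.896
endloop
endfacet
facet normal -0.160 0.284 0.946
outer loop
vertex 1.288 0.702 -2.297
vertex 1.299 -0.375 -1.972
vertex 2.255 0.217 -1.988
endloop
endfacet
facet normal -0.171 -0.807 0.566
outer loop
vertex 1.299 -0.375 -1.972
vertex 1.272 -1.017 -2.896
vertex 2.245 -0.846 -2.358
endloop
endfacet
facet normal -0.205 -0.783 -0.588
outer loop
vertex 1.272 -1.017 -2.896
vertex 1.245 -0.337 -3.792
vertex 2.212 -0.822 -3.483
endloop
endfacet
facet normal -0.215 0.323 -0.922
outer loop
vertex 1.245 -0.337 -3.792
vertex 1.255 0.726 -3.422
vertex 2.201 0.255 -3.808
endloop
endfacet
facet normal -0.187 0.982 0.026
outer loop
vertex 1.255 0.726 -3.422
vertex 1.288 0.702 -2.297
vertex 2.228 0.897 -2.884
endloop
endfacet
facet normal 0.811 -0.199 0.550
outer loop
vertex 2.82 -0.059 -2.922
vertex 2.255 0.217 -1.988
vertex 2.245 -0.846 -2.358
endloop
endfacet
facet normal 0.794 -0.606 -0.036
outer loop
vertex 2.82 -0.059 -2.922
vertex 2.245 -0.846 -2.358
vertex 2.212 -0.822 -3.483
endloop
endfacet
facet normal 0.777 -0.175 -0.605
outer loop
vertex 2.82 -0.059 -2.922
vertex 2.212 -0.822 -3.483
vertex 2.201 0.255 -3.808
endloop
endfacet
facet normal 0.783 0.500 -0.370
outer loop
vertex 2.82 -0.059 -2.922
vertex 2.201 0.255 -3.808
vertex 2.228 0.897 -2.884
endloop
endfacet
facet normal 0.805 0.485 0.343
outer loop
vertex 2.82 -0.059 -2.922
vertex 2.228 0.897 -2.884
vertex 2.255 0.217 -1.988
endloop
endfacet
facet normal 0.215 -0.323 0.922
outer loop
vertex 2.245 -0.846 -2.358
vertex 2.255 0.217 -1.988
vertex 1.299 -0.375 -1.972
endloop
endfacet
facet normal 0.187 -0.982 -0.026
outer loop
vertex 2.212 -0.822 -3.483
vertex 2.245 -0.846 -2.358
vertex 1.272 -1.017 -2.896
endloop
endfacet
facet normal 0.160 -0.284 -0.946
outer loop
vertex 2.201 0.255 -3.808
vertex 2.212 -0.822 -3.483
vertex 1.245 -0.337 -3.792
endloop
endfacet
facet normal 0.171 0.807 -0.566
outer loop
vertex 2.228 0.897 -2.884
vertex 2.201 0.255 -3.808
vertex 1.255 0.726 -3.422
endloop
endfacet
facet normal 0.205 0.783 0.588
outer loop
vertex 2.255 0.217 -1.988
vertex 2.228 0.897 -2.884
vertex 1.288 0.702 -2.297
endloop
endfacet

endsolid
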